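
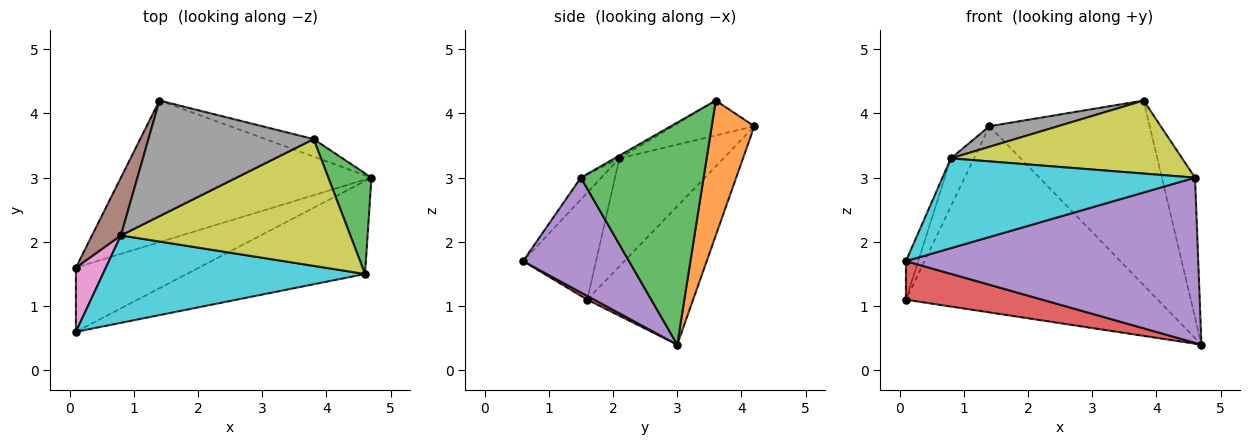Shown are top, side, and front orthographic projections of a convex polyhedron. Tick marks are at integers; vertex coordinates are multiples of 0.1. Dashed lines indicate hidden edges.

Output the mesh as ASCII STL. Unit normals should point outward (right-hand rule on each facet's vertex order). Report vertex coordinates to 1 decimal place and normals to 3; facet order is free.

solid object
 facet normal -0.317 0.755 -0.574
  outer loop
   vertex 1.4 4.2 3.8
   vertex 4.7 3.0 0.4
   vertex 0.1 1.6 1.1
  endloop
 endfacet
 facet normal 0.256 0.962 -0.091
  outer loop
   vertex 3.8 3.6 4.2
   vertex 4.7 3.0 0.4
   vertex 1.4 4.2 3.8
  endloop
 endfacet
 facet normal 0.949 0.256 0.184
  outer loop
   vertex 4.6 1.5 3.0
   vertex 4.7 3.0 0.4
   vertex 3.8 3.6 4.2
  endloop
 endfacet
 facet normal 0.026 -0.514 -0.857
  outer loop
   vertex 0.1 0.6 1.7
   vertex 0.1 1.6 1.1
   vertex 4.7 3.0 0.4
  endloop
 endfacet
 facet normal 0.301 -0.831 -0.468
  outer loop
   vertex 0.1 0.6 1.7
   vertex 4.7 3.0 0.4
   vertex 4.6 1.5 3.0
  endloop
 endfacet
 facet normal -0.945 0.210 0.253
  outer loop
   vertex 0.8 2.1 3.3
   vertex 1.4 4.2 3.8
   vertex 0.1 1.6 1.1
  endloop
 endfacet
 facet normal -0.951 0.160 0.266
  outer loop
   vertex 0.8 2.1 3.3
   vertex 0.1 1.6 1.1
   vertex 0.1 0.6 1.7
  endloop
 endfacet
 facet normal -0.204 -0.171 0.964
  outer loop
   vertex 0.8 2.1 3.3
   vertex 3.8 3.6 4.2
   vertex 1.4 4.2 3.8
  endloop
 endfacet
 facet normal -0.010 -0.499 0.866
  outer loop
   vertex 0.8 2.1 3.3
   vertex 4.6 1.5 3.0
   vertex 3.8 3.6 4.2
  endloop
 endfacet
 facet normal -0.058 -0.716 0.696
  outer loop
   vertex 0.8 2.1 3.3
   vertex 0.1 0.6 1.7
   vertex 4.6 1.5 3.0
  endloop
 endfacet
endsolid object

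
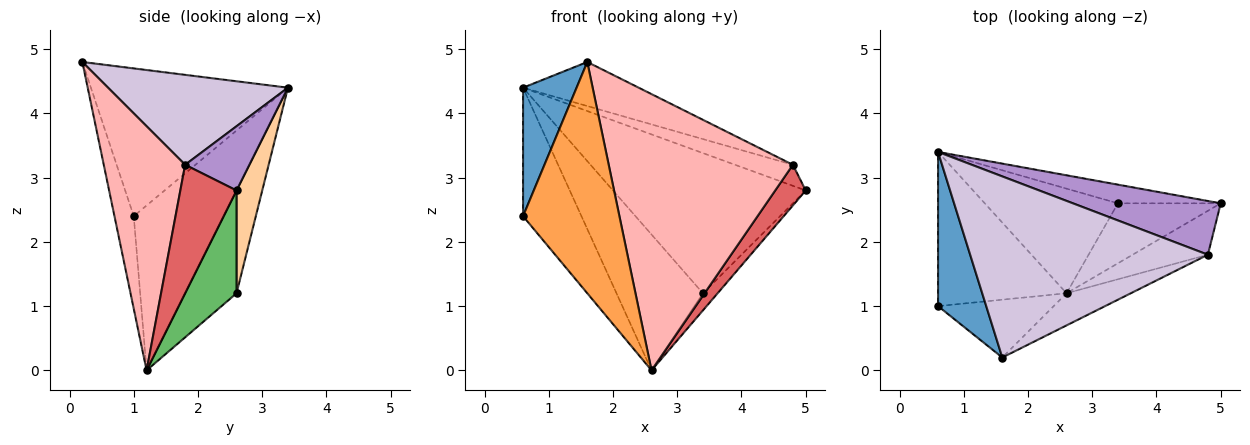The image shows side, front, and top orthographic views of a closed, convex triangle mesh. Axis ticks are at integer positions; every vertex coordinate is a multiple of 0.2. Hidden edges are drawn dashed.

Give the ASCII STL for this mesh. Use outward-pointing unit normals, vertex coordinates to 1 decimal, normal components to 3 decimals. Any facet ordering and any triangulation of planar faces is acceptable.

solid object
 facet normal -0.921 -0.250 0.300
  outer loop
   vertex 1.6 0.2 4.8
   vertex 0.6 3.4 4.4
   vertex 0.6 1.0 2.4
  endloop
 endfacet
 facet normal -0.702 0.456 -0.547
  outer loop
   vertex 2.6 1.2 0.0
   vertex 0.6 1.0 2.4
   vertex 0.6 3.4 4.4
  endloop
 endfacet
 facet normal -0.190 -0.952 -0.238
  outer loop
   vertex 2.6 1.2 0.0
   vertex 1.6 0.2 4.8
   vertex 0.6 1.0 2.4
  endloop
 endfacet
 facet normal 0.131 0.983 -0.131
  outer loop
   vertex 3.4 2.6 1.2
   vertex 0.6 3.4 4.4
   vertex 5.0 2.6 2.8
  endloop
 endfacet
 facet normal 0.693 0.198 -0.693
  outer loop
   vertex 3.4 2.6 1.2
   vertex 5.0 2.6 2.8
   vertex 2.6 1.2 0.0
  endloop
 endfacet
 facet normal -0.426 0.717 -0.552
  outer loop
   vertex 3.4 2.6 1.2
   vertex 2.6 1.2 0.0
   vertex 0.6 3.4 4.4
  endloop
 endfacet
 facet normal 0.781 -0.424 -0.458
  outer loop
   vertex 4.8 1.8 3.2
   vertex 2.6 1.2 0.0
   vertex 5.0 2.6 2.8
  endloop
 endfacet
 facet normal 0.402 -0.910 -0.106
  outer loop
   vertex 4.8 1.8 3.2
   vertex 1.6 0.2 4.8
   vertex 2.6 1.2 0.0
  endloop
 endfacet
 facet normal 0.375 0.338 0.863
  outer loop
   vertex 4.8 1.8 3.2
   vertex 5.0 2.6 2.8
   vertex 0.6 3.4 4.4
  endloop
 endfacet
 facet normal 0.345 0.222 0.912
  outer loop
   vertex 4.8 1.8 3.2
   vertex 0.6 3.4 4.4
   vertex 1.6 0.2 4.8
  endloop
 endfacet
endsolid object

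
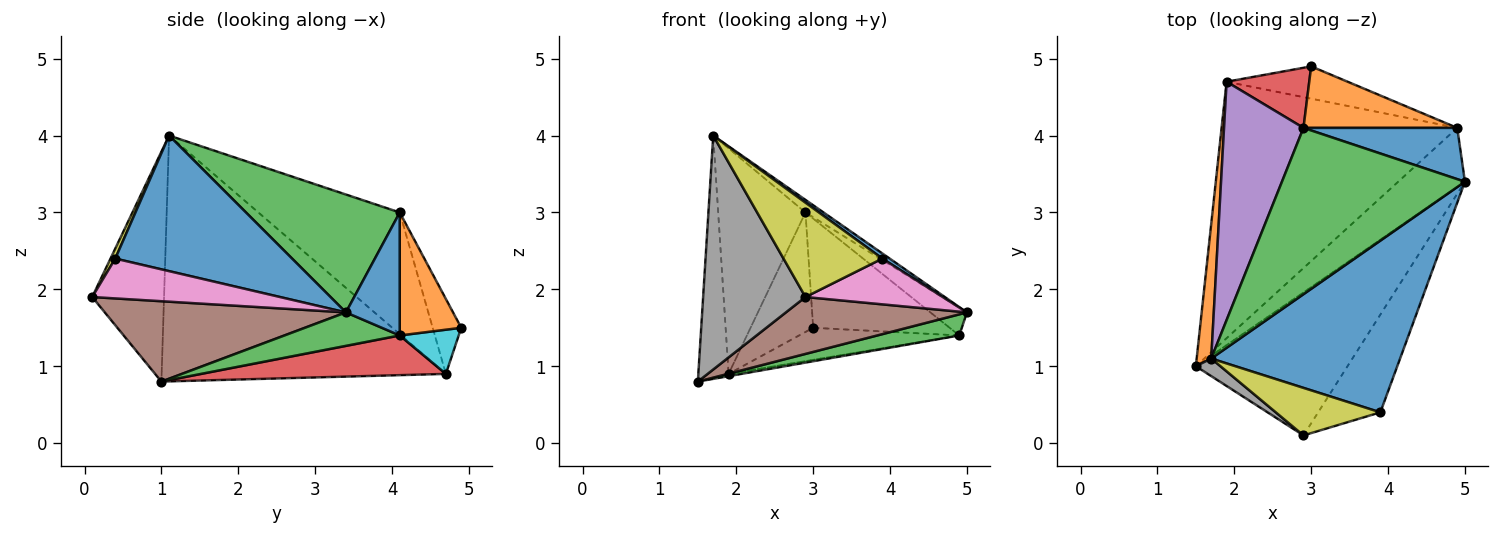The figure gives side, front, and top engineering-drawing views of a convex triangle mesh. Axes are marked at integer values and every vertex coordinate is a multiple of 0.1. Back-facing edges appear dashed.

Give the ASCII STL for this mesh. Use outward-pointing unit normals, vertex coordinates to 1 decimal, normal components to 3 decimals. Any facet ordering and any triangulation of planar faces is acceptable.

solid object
 facet normal 0.583 -0.024 0.812
  outer loop
   vertex 3.9 0.4 2.4
   vertex 5.0 3.4 1.7
   vertex 1.7 1.1 4.0
  endloop
 endfacet
 facet normal -0.993 0.106 0.059
  outer loop
   vertex 1.9 4.7 0.9
   vertex 1.5 1.0 0.8
   vertex 1.7 1.1 4.0
  endloop
 endfacet
 facet normal 0.540 0.063 0.839
  outer loop
   vertex 2.9 4.1 3.0
   vertex 1.7 1.1 4.0
   vertex 5.0 3.4 1.7
  endloop
 endfacet
 facet normal -0.377 0.827 0.416
  outer loop
   vertex 2.9 4.1 3.0
   vertex 3.0 4.9 1.5
   vertex 1.9 4.7 0.9
  endloop
 endfacet
 facet normal -0.744 0.459 0.485
  outer loop
   vertex 2.9 4.1 3.0
   vertex 1.9 4.7 0.9
   vertex 1.7 1.1 4.0
  endloop
 endfacet
 facet normal 0.442 -0.332 -0.834
  outer loop
   vertex 2.9 0.1 1.9
   vertex 1.5 1.0 0.8
   vertex 5.0 3.4 1.7
  endloop
 endfacet
 facet normal 0.502 -0.367 -0.783
  outer loop
   vertex 2.9 0.1 1.9
   vertex 5.0 3.4 1.7
   vertex 3.9 0.4 2.4
  endloop
 endfacet
 facet normal -0.573 -0.817 0.061
  outer loop
   vertex 2.9 0.1 1.9
   vertex 1.7 1.1 4.0
   vertex 1.5 1.0 0.8
  endloop
 endfacet
 facet normal 0.043 -0.892 0.449
  outer loop
   vertex 2.9 0.1 1.9
   vertex 3.9 0.4 2.4
   vertex 1.7 1.1 4.0
  endloop
 endfacet
 facet normal 0.251 0.682 -0.687
  outer loop
   vertex 4.9 4.1 1.4
   vertex 1.9 4.7 0.9
   vertex 3.0 4.9 1.5
  endloop
 endfacet
 facet normal 0.575 0.390 0.719
  outer loop
   vertex 4.9 4.1 1.4
   vertex 2.9 4.1 3.0
   vertex 5.0 3.4 1.7
  endloop
 endfacet
 facet normal 0.366 0.811 0.457
  outer loop
   vertex 4.9 4.1 1.4
   vertex 3.0 4.9 1.5
   vertex 2.9 4.1 3.0
  endloop
 endfacet
 facet normal 0.427 -0.304 -0.851
  outer loop
   vertex 4.9 4.1 1.4
   vertex 5.0 3.4 1.7
   vertex 1.5 1.0 0.8
  endloop
 endfacet
 facet normal 0.166 0.009 -0.986
  outer loop
   vertex 4.9 4.1 1.4
   vertex 1.5 1.0 0.8
   vertex 1.9 4.7 0.9
  endloop
 endfacet
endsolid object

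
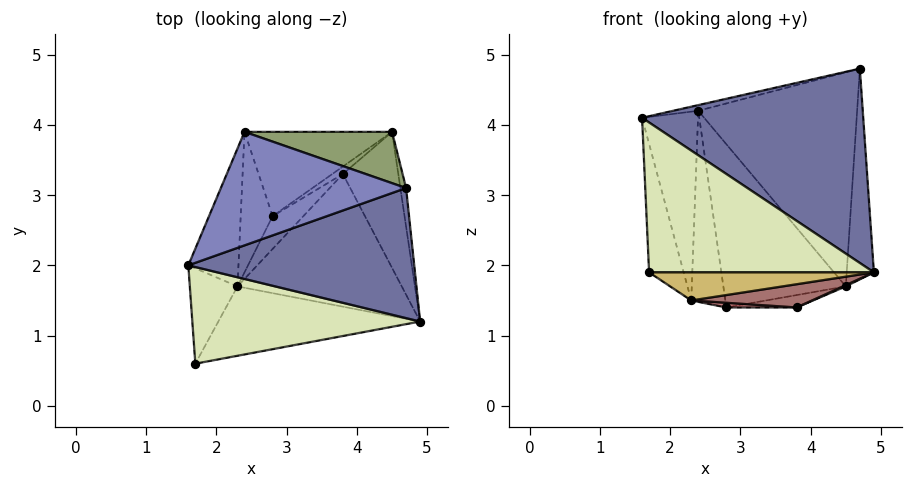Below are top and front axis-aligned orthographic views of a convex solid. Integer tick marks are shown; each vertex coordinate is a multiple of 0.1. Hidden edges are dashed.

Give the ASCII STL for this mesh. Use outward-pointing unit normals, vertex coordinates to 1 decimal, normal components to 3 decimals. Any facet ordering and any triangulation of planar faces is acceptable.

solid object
 facet normal 0.167 -0.819 0.548
  outer loop
   vertex 4.7 3.1 4.8
   vertex 1.6 2.0 4.1
   vertex 4.9 1.2 1.9
  endloop
 endfacet
 facet normal -0.236 0.048 0.970
  outer loop
   vertex 4.7 3.1 4.8
   vertex 2.4 3.9 4.2
   vertex 1.6 2.0 4.1
  endloop
 endfacet
 facet normal -0.879 0.385 -0.281
  outer loop
   vertex 2.3 1.7 1.5
   vertex 1.6 2.0 4.1
   vertex 2.4 3.9 4.2
  endloop
 endfacet
 facet normal -0.866 0.403 -0.296
  outer loop
   vertex 2.3 1.7 1.5
   vertex 2.4 3.9 4.2
   vertex 2.8 2.7 1.4
  endloop
 endfacet
 facet normal 0.267 0.937 0.225
  outer loop
   vertex 4.5 3.9 1.7
   vertex 2.4 3.9 4.2
   vertex 4.7 3.1 4.8
  endloop
 endfacet
 facet normal -0.479 0.780 -0.403
  outer loop
   vertex 4.5 3.9 1.7
   vertex 2.8 2.7 1.4
   vertex 2.4 3.9 4.2
  endloop
 endfacet
 facet normal 0.989 0.145 -0.027
  outer loop
   vertex 4.5 3.9 1.7
   vertex 4.7 3.1 4.8
   vertex 4.9 1.2 1.9
  endloop
 endfacet
 facet normal 0.156 -0.830 0.535
  outer loop
   vertex 1.7 0.6 1.9
   vertex 4.9 1.2 1.9
   vertex 1.6 2.0 4.1
  endloop
 endfacet
 facet normal -0.882 0.379 -0.281
  outer loop
   vertex 1.7 0.6 1.9
   vertex 1.6 2.0 4.1
   vertex 2.3 1.7 1.5
  endloop
 endfacet
 facet normal 0.070 -0.375 -0.925
  outer loop
   vertex 1.7 0.6 1.9
   vertex 2.3 1.7 1.5
   vertex 4.9 1.2 1.9
  endloop
 endfacet
 facet normal 0.400 -0.009 -0.916
  outer loop
   vertex 3.8 3.3 1.4
   vertex 4.5 3.9 1.7
   vertex 4.9 1.2 1.9
  endloop
 endfacet
 facet normal -0.457 0.762 -0.457
  outer loop
   vertex 3.8 3.3 1.4
   vertex 2.8 2.7 1.4
   vertex 4.5 3.9 1.7
  endloop
 endfacet
 facet normal 0.118 -0.171 -0.978
  outer loop
   vertex 3.8 3.3 1.4
   vertex 4.9 1.2 1.9
   vertex 2.3 1.7 1.5
  endloop
 endfacet
 facet normal 0.085 -0.141 -0.986
  outer loop
   vertex 3.8 3.3 1.4
   vertex 2.3 1.7 1.5
   vertex 2.8 2.7 1.4
  endloop
 endfacet
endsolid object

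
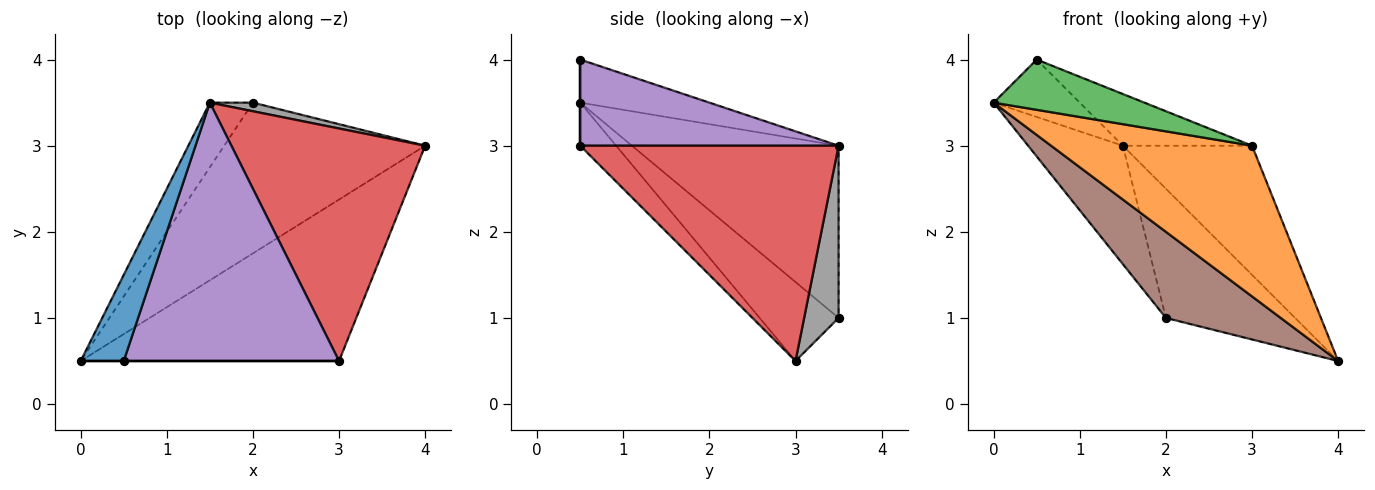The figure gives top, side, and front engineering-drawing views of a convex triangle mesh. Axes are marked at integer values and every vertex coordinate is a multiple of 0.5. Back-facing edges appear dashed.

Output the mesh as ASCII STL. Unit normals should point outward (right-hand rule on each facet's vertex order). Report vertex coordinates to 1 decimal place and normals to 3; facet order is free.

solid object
 facet normal -0.640 0.426 0.640
  outer loop
   vertex 0.5 0.5 4.0
   vertex 1.5 3.5 3.0
   vertex 0.0 0.5 3.5
  endloop
 endfacet
 facet normal -0.121 -0.677 -0.726
  outer loop
   vertex 3.0 0.5 3.0
   vertex 0.0 0.5 3.5
   vertex 4.0 3.0 0.5
  endloop
 endfacet
 facet normal 0.000 -1.000 0.000
  outer loop
   vertex 3.0 0.5 3.0
   vertex 0.5 0.5 4.0
   vertex 0.0 0.5 3.5
  endloop
 endfacet
 facet normal 0.697 0.348 0.627
  outer loop
   vertex 3.0 0.5 3.0
   vertex 4.0 3.0 0.5
   vertex 1.5 3.5 3.0
  endloop
 endfacet
 facet normal 0.365 0.183 0.913
  outer loop
   vertex 3.0 0.5 3.0
   vertex 1.5 3.5 3.0
   vertex 0.5 0.5 4.0
  endloop
 endfacet
 facet normal -0.323 -0.470 -0.822
  outer loop
   vertex 2.0 3.5 1.0
   vertex 4.0 3.0 0.5
   vertex 0.0 0.5 3.5
  endloop
 endfacet
 facet normal -0.886 0.406 -0.222
  outer loop
   vertex 2.0 3.5 1.0
   vertex 0.0 0.5 3.5
   vertex 1.5 3.5 3.0
  endloop
 endfacet
 facet normal 0.257 0.964 0.064
  outer loop
   vertex 2.0 3.5 1.0
   vertex 1.5 3.5 3.0
   vertex 4.0 3.0 0.5
  endloop
 endfacet
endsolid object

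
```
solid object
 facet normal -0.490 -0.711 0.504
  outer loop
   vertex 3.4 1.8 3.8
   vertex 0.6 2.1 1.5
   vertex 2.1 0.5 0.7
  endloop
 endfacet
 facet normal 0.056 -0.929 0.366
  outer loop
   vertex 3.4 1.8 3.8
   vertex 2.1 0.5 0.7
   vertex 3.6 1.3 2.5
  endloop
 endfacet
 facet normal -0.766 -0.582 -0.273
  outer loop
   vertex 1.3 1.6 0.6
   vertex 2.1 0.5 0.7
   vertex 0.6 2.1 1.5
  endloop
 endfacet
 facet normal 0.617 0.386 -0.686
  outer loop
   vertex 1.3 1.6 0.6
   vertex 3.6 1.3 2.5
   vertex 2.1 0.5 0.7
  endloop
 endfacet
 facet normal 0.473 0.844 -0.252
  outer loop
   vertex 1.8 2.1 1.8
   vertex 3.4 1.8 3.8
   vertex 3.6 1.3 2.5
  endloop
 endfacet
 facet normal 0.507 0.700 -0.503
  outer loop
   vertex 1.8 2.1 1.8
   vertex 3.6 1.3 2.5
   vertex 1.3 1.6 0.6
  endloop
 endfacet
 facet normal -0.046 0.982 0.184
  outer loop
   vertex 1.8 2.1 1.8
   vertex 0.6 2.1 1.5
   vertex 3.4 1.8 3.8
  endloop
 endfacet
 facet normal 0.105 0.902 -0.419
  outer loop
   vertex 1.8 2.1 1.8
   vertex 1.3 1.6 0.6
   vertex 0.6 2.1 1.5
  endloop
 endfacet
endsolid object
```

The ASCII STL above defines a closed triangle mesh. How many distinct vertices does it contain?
6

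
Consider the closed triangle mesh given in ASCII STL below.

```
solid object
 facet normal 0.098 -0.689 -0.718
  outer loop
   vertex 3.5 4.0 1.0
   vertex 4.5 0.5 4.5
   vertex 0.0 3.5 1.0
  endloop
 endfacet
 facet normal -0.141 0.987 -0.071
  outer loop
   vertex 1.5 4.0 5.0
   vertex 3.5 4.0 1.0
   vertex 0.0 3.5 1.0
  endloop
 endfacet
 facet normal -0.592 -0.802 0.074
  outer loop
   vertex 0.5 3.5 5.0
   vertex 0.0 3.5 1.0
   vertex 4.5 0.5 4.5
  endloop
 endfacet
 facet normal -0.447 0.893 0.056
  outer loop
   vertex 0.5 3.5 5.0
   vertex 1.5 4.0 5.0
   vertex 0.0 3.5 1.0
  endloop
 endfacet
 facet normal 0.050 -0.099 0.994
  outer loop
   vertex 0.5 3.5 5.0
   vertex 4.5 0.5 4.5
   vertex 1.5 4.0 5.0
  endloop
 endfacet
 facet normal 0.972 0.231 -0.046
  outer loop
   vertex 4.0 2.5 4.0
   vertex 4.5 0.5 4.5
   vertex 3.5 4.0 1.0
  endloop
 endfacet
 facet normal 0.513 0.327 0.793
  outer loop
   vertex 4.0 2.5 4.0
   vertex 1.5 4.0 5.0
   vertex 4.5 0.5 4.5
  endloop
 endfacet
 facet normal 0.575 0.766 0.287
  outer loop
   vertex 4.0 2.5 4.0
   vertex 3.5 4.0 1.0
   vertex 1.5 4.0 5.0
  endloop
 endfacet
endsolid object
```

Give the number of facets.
8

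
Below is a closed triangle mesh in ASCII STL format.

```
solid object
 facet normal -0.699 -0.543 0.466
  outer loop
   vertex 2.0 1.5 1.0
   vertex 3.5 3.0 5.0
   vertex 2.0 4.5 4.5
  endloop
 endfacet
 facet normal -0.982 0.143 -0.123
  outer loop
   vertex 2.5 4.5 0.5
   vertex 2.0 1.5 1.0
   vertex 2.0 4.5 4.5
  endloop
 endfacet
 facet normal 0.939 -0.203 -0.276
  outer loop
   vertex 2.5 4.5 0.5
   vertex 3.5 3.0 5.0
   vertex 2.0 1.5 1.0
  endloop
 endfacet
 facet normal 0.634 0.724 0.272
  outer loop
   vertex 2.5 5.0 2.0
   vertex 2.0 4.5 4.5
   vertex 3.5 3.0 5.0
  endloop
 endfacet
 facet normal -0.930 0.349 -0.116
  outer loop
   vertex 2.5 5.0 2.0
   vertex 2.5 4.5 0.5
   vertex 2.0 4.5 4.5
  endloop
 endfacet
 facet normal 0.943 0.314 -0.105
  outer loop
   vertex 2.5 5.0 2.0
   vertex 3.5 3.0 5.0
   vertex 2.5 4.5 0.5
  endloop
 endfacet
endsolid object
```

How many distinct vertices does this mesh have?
5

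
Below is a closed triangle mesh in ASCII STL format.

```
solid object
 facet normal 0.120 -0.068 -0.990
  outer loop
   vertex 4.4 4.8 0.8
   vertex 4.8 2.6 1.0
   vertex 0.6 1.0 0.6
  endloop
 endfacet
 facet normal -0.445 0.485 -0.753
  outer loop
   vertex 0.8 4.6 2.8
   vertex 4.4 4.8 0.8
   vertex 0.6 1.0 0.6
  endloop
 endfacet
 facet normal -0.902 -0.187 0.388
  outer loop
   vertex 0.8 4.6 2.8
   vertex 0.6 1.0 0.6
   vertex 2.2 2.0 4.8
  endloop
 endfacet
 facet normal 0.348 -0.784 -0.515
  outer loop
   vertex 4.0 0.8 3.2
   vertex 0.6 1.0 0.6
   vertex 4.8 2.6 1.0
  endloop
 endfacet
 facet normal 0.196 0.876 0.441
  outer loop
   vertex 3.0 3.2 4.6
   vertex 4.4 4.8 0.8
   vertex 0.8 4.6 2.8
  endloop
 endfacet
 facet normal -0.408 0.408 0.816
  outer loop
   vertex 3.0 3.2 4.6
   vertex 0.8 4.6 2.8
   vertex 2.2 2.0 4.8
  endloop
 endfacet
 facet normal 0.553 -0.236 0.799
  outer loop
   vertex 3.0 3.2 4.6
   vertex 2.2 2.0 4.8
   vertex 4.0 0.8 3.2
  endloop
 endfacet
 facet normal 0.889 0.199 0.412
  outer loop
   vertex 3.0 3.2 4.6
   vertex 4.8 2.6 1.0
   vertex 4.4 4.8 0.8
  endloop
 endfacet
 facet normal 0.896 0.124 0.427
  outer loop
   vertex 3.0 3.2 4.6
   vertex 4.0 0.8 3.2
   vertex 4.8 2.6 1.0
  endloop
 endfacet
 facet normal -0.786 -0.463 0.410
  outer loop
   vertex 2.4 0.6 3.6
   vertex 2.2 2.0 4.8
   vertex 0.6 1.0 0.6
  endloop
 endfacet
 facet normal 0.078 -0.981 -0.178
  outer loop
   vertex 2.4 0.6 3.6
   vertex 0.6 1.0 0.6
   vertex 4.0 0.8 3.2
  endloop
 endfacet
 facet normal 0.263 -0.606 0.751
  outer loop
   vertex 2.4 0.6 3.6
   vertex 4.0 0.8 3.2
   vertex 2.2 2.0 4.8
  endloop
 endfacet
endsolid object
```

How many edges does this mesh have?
18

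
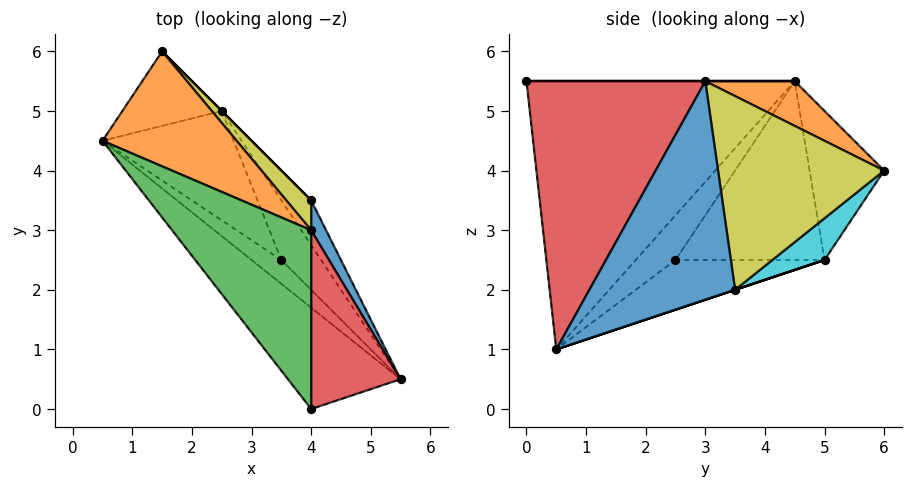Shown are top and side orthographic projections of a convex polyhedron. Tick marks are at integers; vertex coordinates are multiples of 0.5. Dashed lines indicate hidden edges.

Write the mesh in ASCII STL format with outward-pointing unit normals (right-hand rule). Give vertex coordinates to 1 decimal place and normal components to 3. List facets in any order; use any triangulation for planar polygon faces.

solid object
 facet normal -0.749 -0.583 -0.315
  outer loop
   vertex 4.0 0.0 5.5
   vertex 0.5 4.5 5.5
   vertex 5.5 0.5 1.0
  endloop
 endfacet
 facet normal 0.254 0.594 0.763
  outer loop
   vertex 4.0 3.0 5.5
   vertex 1.5 6.0 4.0
   vertex 0.5 4.5 5.5
  endloop
 endfacet
 facet normal 0.000 0.000 1.000
  outer loop
   vertex 4.0 3.0 5.5
   vertex 0.5 4.5 5.5
   vertex 4.0 0.0 5.5
  endloop
 endfacet
 facet normal 0.949 0.000 0.316
  outer loop
   vertex 4.0 3.0 5.5
   vertex 4.0 0.0 5.5
   vertex 5.5 0.5 1.0
  endloop
 endfacet
 facet normal -0.832 0.000 -0.555
  outer loop
   vertex 2.5 5.0 2.5
   vertex 0.5 4.5 5.5
   vertex 1.5 6.0 4.0
  endloop
 endfacet
 facet normal -0.768 -0.384 -0.512
  outer loop
   vertex 3.5 2.5 2.5
   vertex 5.5 0.5 1.0
   vertex 0.5 4.5 5.5
  endloop
 endfacet
 facet normal -0.767 -0.307 -0.563
  outer loop
   vertex 3.5 2.5 2.5
   vertex 0.5 4.5 5.5
   vertex 2.5 5.0 2.5
  endloop
 endfacet
 facet normal -0.745 -0.298 -0.596
  outer loop
   vertex 3.5 2.5 2.5
   vertex 2.5 5.0 2.5
   vertex 5.5 0.5 1.0
  endloop
 endfacet
 facet normal 0.741 0.665 0.095
  outer loop
   vertex 4.0 3.5 2.0
   vertex 1.5 6.0 4.0
   vertex 4.0 3.0 5.5
  endloop
 endfacet
 facet normal 0.707 0.707 0.000
  outer loop
   vertex 4.0 3.5 2.0
   vertex 2.5 5.0 2.5
   vertex 1.5 6.0 4.0
  endloop
 endfacet
 facet normal 0.901 0.430 0.061
  outer loop
   vertex 4.0 3.5 2.0
   vertex 4.0 3.0 5.5
   vertex 5.5 0.5 1.0
  endloop
 endfacet
 facet normal 0.000 0.316 -0.949
  outer loop
   vertex 4.0 3.5 2.0
   vertex 5.5 0.5 1.0
   vertex 2.5 5.0 2.5
  endloop
 endfacet
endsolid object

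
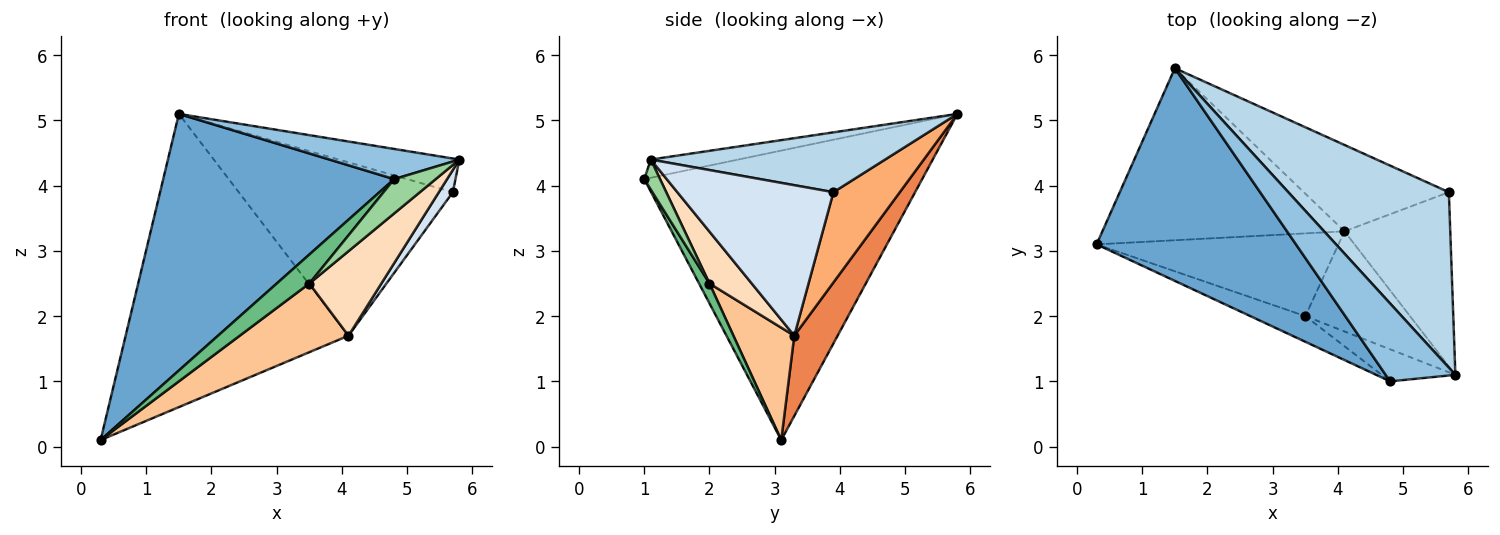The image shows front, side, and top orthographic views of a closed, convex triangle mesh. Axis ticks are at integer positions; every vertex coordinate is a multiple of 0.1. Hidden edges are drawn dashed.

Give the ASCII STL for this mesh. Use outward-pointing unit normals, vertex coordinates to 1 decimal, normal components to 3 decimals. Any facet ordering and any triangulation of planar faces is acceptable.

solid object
 facet normal -0.680 -0.565 0.468
  outer loop
   vertex 4.8 1.0 4.1
   vertex 1.5 5.8 5.1
   vertex 0.3 3.1 0.1
  endloop
 endfacet
 facet normal -0.237 -0.351 0.906
  outer loop
   vertex 4.8 1.0 4.1
   vertex 5.8 1.1 4.4
   vertex 1.5 5.8 5.1
  endloop
 endfacet
 facet normal 0.344 0.177 0.922
  outer loop
   vertex 5.7 3.9 3.9
   vertex 1.5 5.8 5.1
   vertex 5.8 1.1 4.4
  endloop
 endfacet
 facet normal 0.816 -0.073 -0.573
  outer loop
   vertex 4.1 3.3 1.7
   vertex 5.7 3.9 3.9
   vertex 5.8 1.1 4.4
  endloop
 endfacet
 facet normal 0.165 0.851 -0.499
  outer loop
   vertex 4.1 3.3 1.7
   vertex 0.3 3.1 0.1
   vertex 1.5 5.8 5.1
  endloop
 endfacet
 facet normal 0.267 0.862 -0.430
  outer loop
   vertex 4.1 3.3 1.7
   vertex 1.5 5.8 5.1
   vertex 5.7 3.9 3.9
  endloop
 endfacet
 facet normal 0.337 -0.601 -0.725
  outer loop
   vertex 3.5 2.0 2.5
   vertex 0.3 3.1 0.1
   vertex 4.1 3.3 1.7
  endloop
 endfacet
 facet normal 0.354 -0.603 -0.715
  outer loop
   vertex 3.5 2.0 2.5
   vertex 4.1 3.3 1.7
   vertex 5.8 1.1 4.4
  endloop
 endfacet
 facet normal 0.233 -0.728 -0.644
  outer loop
   vertex 3.5 2.0 2.5
   vertex 4.8 1.0 4.1
   vertex 0.3 3.1 0.1
  endloop
 endfacet
 facet normal 0.268 -0.704 -0.658
  outer loop
   vertex 3.5 2.0 2.5
   vertex 5.8 1.1 4.4
   vertex 4.8 1.0 4.1
  endloop
 endfacet
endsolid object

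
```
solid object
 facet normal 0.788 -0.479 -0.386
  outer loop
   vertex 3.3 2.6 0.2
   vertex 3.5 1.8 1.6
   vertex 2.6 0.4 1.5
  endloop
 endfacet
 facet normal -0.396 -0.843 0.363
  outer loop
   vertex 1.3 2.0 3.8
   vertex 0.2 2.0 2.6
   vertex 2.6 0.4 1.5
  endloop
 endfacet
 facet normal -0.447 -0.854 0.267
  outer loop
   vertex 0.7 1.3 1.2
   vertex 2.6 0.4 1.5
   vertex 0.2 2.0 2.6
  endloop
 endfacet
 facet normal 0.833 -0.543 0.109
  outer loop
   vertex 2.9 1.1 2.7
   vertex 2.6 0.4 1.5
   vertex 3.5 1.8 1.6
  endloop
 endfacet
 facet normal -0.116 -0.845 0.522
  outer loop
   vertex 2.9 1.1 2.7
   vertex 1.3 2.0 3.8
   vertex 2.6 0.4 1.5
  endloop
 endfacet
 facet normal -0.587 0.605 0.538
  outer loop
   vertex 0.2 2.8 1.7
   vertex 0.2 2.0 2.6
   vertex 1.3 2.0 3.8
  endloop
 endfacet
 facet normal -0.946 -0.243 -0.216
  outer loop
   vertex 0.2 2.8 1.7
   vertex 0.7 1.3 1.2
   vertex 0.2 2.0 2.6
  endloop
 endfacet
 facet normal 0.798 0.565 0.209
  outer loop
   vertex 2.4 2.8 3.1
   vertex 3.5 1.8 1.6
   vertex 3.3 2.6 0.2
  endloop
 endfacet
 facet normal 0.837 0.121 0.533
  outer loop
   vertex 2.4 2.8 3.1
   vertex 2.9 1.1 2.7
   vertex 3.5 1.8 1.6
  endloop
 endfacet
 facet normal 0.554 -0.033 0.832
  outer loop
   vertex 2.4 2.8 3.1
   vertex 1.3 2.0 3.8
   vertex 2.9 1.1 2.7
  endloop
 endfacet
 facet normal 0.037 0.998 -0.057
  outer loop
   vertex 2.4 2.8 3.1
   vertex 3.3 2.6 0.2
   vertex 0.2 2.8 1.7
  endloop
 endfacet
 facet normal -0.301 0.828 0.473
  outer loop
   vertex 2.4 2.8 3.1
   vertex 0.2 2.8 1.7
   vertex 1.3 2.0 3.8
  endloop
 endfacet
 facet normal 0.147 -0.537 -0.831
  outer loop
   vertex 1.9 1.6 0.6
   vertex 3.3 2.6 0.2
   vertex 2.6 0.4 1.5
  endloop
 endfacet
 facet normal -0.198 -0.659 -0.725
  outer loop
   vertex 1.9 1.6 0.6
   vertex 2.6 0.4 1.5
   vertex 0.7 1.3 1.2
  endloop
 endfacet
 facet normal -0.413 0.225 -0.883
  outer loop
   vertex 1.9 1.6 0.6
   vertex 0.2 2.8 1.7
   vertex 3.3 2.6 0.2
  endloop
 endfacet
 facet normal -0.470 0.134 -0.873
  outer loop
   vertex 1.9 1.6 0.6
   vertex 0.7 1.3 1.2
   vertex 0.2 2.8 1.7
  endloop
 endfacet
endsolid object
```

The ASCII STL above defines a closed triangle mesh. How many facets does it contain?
16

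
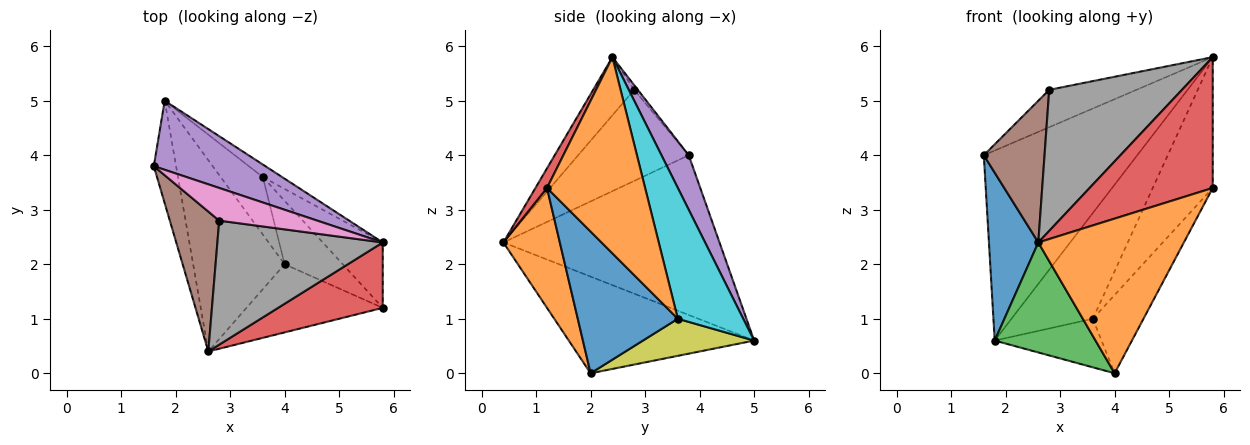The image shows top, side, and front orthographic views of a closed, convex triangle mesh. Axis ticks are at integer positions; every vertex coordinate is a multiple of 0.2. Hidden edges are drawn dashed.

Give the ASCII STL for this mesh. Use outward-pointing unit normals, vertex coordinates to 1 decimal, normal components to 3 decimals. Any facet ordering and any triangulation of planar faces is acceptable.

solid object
 facet normal -0.966 -0.221 -0.135
  outer loop
   vertex 1.8 5.0 0.6
   vertex 2.6 0.4 2.4
   vertex 1.6 3.8 4.0
  endloop
 endfacet
 facet normal 0.334 -0.862 -0.380
  outer loop
   vertex 4.0 2.0 0.0
   vertex 5.8 1.2 3.4
   vertex 2.6 0.4 2.4
  endloop
 endfacet
 facet normal -0.676 -0.368 -0.639
  outer loop
   vertex 4.0 2.0 0.0
   vertex 2.6 0.4 2.4
   vertex 1.8 5.0 0.6
  endloop
 endfacet
 facet normal 0.084 -0.891 0.446
  outer loop
   vertex 5.8 2.4 5.8
   vertex 2.6 0.4 2.4
   vertex 5.8 1.2 3.4
  endloop
 endfacet
 facet normal 0.165 0.927 0.337
  outer loop
   vertex 5.8 2.4 5.8
   vertex 1.8 5.0 0.6
   vertex 1.6 3.8 4.0
  endloop
 endfacet
 facet normal -0.792 -0.435 0.429
  outer loop
   vertex 2.8 2.8 5.2
   vertex 1.6 3.8 4.0
   vertex 2.6 0.4 2.4
  endloop
 endfacet
 facet normal -0.031 0.752 0.658
  outer loop
   vertex 2.8 2.8 5.2
   vertex 5.8 2.4 5.8
   vertex 1.6 3.8 4.0
  endloop
 endfacet
 facet normal -0.226 -0.732 0.643
  outer loop
   vertex 2.8 2.8 5.2
   vertex 2.6 0.4 2.4
   vertex 5.8 2.4 5.8
  endloop
 endfacet
 facet normal 0.558 0.536 -0.634
  outer loop
   vertex 3.6 3.6 1.0
   vertex 4.0 2.0 0.0
   vertex 1.8 5.0 0.6
  endloop
 endfacet
 facet normal 0.624 0.776 -0.092
  outer loop
   vertex 3.6 3.6 1.0
   vertex 1.8 5.0 0.6
   vertex 5.8 2.4 5.8
  endloop
 endfacet
 facet normal 0.838 0.424 -0.344
  outer loop
   vertex 3.6 3.6 1.0
   vertex 5.8 1.2 3.4
   vertex 4.0 2.0 0.0
  endloop
 endfacet
 facet normal 0.826 0.505 -0.252
  outer loop
   vertex 3.6 3.6 1.0
   vertex 5.8 2.4 5.8
   vertex 5.8 1.2 3.4
  endloop
 endfacet
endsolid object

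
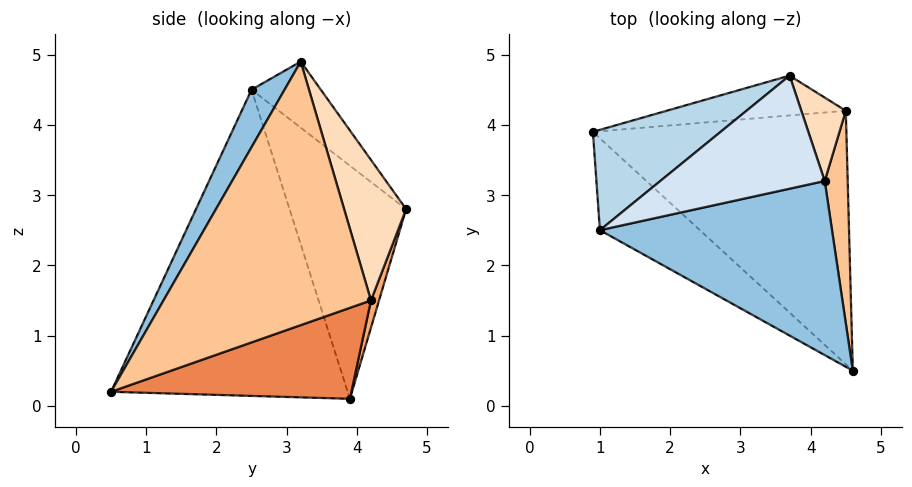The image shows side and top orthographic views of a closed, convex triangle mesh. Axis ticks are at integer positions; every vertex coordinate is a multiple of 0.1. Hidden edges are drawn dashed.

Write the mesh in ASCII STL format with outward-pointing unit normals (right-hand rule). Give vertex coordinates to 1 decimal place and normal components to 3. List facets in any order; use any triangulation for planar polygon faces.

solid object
 facet normal -0.658 -0.722 -0.215
  outer loop
   vertex 1.0 2.5 4.5
   vertex 0.9 3.9 0.1
   vertex 4.6 0.5 0.2
  endloop
 endfacet
 facet normal 0.124 -0.856 0.502
  outer loop
   vertex 1.0 2.5 4.5
   vertex 4.6 0.5 0.2
   vertex 4.2 3.2 4.9
  endloop
 endfacet
 facet normal -0.498 0.823 0.273
  outer loop
   vertex 1.0 2.5 4.5
   vertex 3.7 4.7 2.8
   vertex 0.9 3.9 0.1
  endloop
 endfacet
 facet normal -0.242 0.761 0.601
  outer loop
   vertex 1.0 2.5 4.5
   vertex 4.2 3.2 4.9
   vertex 3.7 4.7 2.8
  endloop
 endfacet
 facet normal 0.320 0.322 -0.891
  outer loop
   vertex 4.5 4.2 1.5
   vertex 4.6 0.5 0.2
   vertex 0.9 3.9 0.1
  endloop
 endfacet
 facet normal 0.050 0.942 -0.331
  outer loop
   vertex 4.5 4.2 1.5
   vertex 0.9 3.9 0.1
   vertex 3.7 4.7 2.8
  endloop
 endfacet
 facet normal 0.996 -0.004 0.087
  outer loop
   vertex 4.5 4.2 1.5
   vertex 4.2 3.2 4.9
   vertex 4.6 0.5 0.2
  endloop
 endfacet
 facet normal 0.766 0.595 0.243
  outer loop
   vertex 4.5 4.2 1.5
   vertex 3.7 4.7 2.8
   vertex 4.2 3.2 4.9
  endloop
 endfacet
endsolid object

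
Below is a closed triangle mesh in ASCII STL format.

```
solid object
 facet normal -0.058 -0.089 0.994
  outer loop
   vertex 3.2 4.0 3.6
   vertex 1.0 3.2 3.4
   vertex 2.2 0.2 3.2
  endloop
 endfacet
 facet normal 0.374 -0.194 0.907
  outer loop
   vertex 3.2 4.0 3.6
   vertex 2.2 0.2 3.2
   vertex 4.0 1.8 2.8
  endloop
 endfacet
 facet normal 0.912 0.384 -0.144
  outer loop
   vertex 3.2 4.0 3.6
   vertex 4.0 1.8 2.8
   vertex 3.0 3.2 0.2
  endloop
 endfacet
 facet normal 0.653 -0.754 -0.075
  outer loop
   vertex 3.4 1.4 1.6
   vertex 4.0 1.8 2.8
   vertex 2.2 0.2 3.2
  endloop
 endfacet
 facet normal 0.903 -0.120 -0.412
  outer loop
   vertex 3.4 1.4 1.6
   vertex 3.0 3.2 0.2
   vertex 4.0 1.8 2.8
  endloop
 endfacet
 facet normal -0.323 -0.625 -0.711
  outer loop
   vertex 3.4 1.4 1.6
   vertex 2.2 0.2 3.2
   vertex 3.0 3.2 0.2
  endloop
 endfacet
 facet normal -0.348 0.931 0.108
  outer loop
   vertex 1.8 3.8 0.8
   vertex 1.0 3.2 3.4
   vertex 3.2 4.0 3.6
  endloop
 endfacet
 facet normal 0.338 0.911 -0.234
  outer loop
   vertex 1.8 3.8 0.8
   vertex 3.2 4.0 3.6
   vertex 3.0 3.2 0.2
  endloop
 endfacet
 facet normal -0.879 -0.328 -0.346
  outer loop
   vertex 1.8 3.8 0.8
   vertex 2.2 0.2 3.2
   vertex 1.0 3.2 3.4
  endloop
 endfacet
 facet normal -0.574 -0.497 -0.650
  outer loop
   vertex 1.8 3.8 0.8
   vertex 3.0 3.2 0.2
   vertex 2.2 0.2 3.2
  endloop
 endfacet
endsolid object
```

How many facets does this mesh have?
10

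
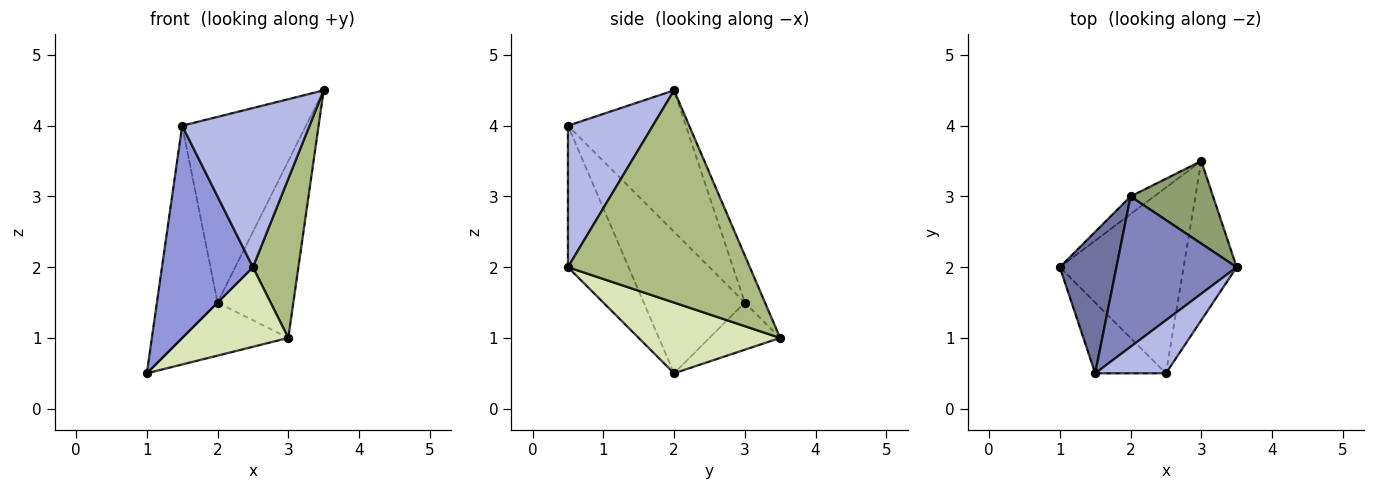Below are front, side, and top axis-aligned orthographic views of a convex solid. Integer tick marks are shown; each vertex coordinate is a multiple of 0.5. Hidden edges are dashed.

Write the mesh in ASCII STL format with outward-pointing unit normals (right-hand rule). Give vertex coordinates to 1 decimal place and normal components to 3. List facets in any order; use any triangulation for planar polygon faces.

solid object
 facet normal -0.811 0.487 0.324
  outer loop
   vertex 2.0 3.0 1.5
   vertex 1.0 2.0 0.5
   vertex 1.5 0.5 4.0
  endloop
 endfacet
 facet normal -0.595 0.625 0.506
  outer loop
   vertex 2.0 3.0 1.5
   vertex 1.5 0.5 4.0
   vertex 3.5 2.0 4.5
  endloop
 endfacet
 facet normal -0.535 -0.802 -0.267
  outer loop
   vertex 2.5 0.5 2.0
   vertex 1.5 0.5 4.0
   vertex 1.0 2.0 0.5
  endloop
 endfacet
 facet normal 0.535 -0.802 0.267
  outer loop
   vertex 2.5 0.5 2.0
   vertex 3.5 2.0 4.5
   vertex 1.5 0.5 4.0
  endloop
 endfacet
 facet normal -0.235 0.881 0.411
  outer loop
   vertex 3.0 3.5 1.0
   vertex 2.0 3.0 1.5
   vertex 3.5 2.0 4.5
  endloop
 endfacet
 facet normal 0.943 -0.236 -0.236
  outer loop
   vertex 3.0 3.5 1.0
   vertex 3.5 2.0 4.5
   vertex 2.5 0.5 2.0
  endloop
 endfacet
 facet normal -0.535 0.802 -0.267
  outer loop
   vertex 3.0 3.5 1.0
   vertex 1.0 2.0 0.5
   vertex 2.0 3.0 1.5
  endloop
 endfacet
 facet normal 0.465 -0.349 -0.814
  outer loop
   vertex 3.0 3.5 1.0
   vertex 2.5 0.5 2.0
   vertex 1.0 2.0 0.5
  endloop
 endfacet
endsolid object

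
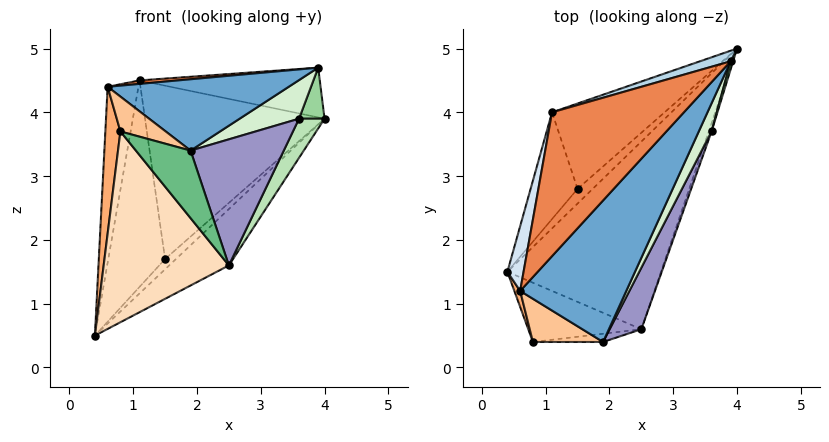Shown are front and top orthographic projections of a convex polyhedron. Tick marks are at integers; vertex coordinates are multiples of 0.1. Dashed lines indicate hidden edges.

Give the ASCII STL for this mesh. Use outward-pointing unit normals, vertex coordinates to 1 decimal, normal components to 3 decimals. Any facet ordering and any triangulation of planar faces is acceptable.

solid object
 facet normal 0.379 -0.417 0.826
  outer loop
   vertex 0.6 1.2 4.4
   vertex 1.9 0.4 3.4
   vertex 3.9 4.8 4.7
  endloop
 endfacet
 facet normal 0.530 0.244 -0.812
  outer loop
   vertex 2.5 0.6 1.6
   vertex 0.4 1.5 0.5
   vertex 4.0 5.0 3.9
  endloop
 endfacet
 facet normal -0.282 0.938 0.199
  outer loop
   vertex 1.1 4.0 4.5
   vertex 3.9 4.8 4.7
   vertex 4.0 5.0 3.9
  endloop
 endfacet
 facet normal -0.983 0.173 0.064
  outer loop
   vertex 1.1 4.0 4.5
   vertex 0.4 1.5 0.5
   vertex 0.6 1.2 4.4
  endloop
 endfacet
 facet normal -0.064 -0.024 0.998
  outer loop
   vertex 1.1 4.0 4.5
   vertex 0.6 1.2 4.4
   vertex 3.9 4.8 4.7
  endloop
 endfacet
 facet normal -0.963 -0.266 0.029
  outer loop
   vertex 0.8 0.4 3.7
   vertex 0.6 1.2 4.4
   vertex 0.4 1.5 0.5
  endloop
 endfacet
 facet normal 0.208 -0.614 0.761
  outer loop
   vertex 0.8 0.4 3.7
   vertex 1.9 0.4 3.4
   vertex 0.6 1.2 4.4
  endloop
 endfacet
 facet normal -0.246 -0.926 -0.287
  outer loop
   vertex 0.8 0.4 3.7
   vertex 0.4 1.5 0.5
   vertex 2.5 0.6 1.6
  endloop
 endfacet
 facet normal -0.033 -0.992 -0.121
  outer loop
   vertex 0.8 0.4 3.7
   vertex 2.5 0.6 1.6
   vertex 1.9 0.4 3.4
  endloop
 endfacet
 facet normal 0.955 -0.294 0.046
  outer loop
   vertex 3.6 3.7 3.9
   vertex 4.0 5.0 3.9
   vertex 3.9 4.8 4.7
  endloop
 endfacet
 facet normal 0.954 -0.294 -0.061
  outer loop
   vertex 3.6 3.7 3.9
   vertex 2.5 0.6 1.6
   vertex 4.0 5.0 3.9
  endloop
 endfacet
 facet normal 0.813 -0.471 0.342
  outer loop
   vertex 3.6 3.7 3.9
   vertex 3.9 4.8 4.7
   vertex 1.9 0.4 3.4
  endloop
 endfacet
 facet normal 0.850 -0.473 0.231
  outer loop
   vertex 3.6 3.7 3.9
   vertex 1.9 0.4 3.4
   vertex 2.5 0.6 1.6
  endloop
 endfacet
 facet normal 0.212 0.560 -0.801
  outer loop
   vertex 1.5 2.8 1.7
   vertex 4.0 5.0 3.9
   vertex 0.4 1.5 0.5
  endloop
 endfacet
 facet normal -0.481 0.779 -0.402
  outer loop
   vertex 1.5 2.8 1.7
   vertex 0.4 1.5 0.5
   vertex 1.1 4.0 4.5
  endloop
 endfacet
 facet normal -0.372 0.833 -0.410
  outer loop
   vertex 1.5 2.8 1.7
   vertex 1.1 4.0 4.5
   vertex 4.0 5.0 3.9
  endloop
 endfacet
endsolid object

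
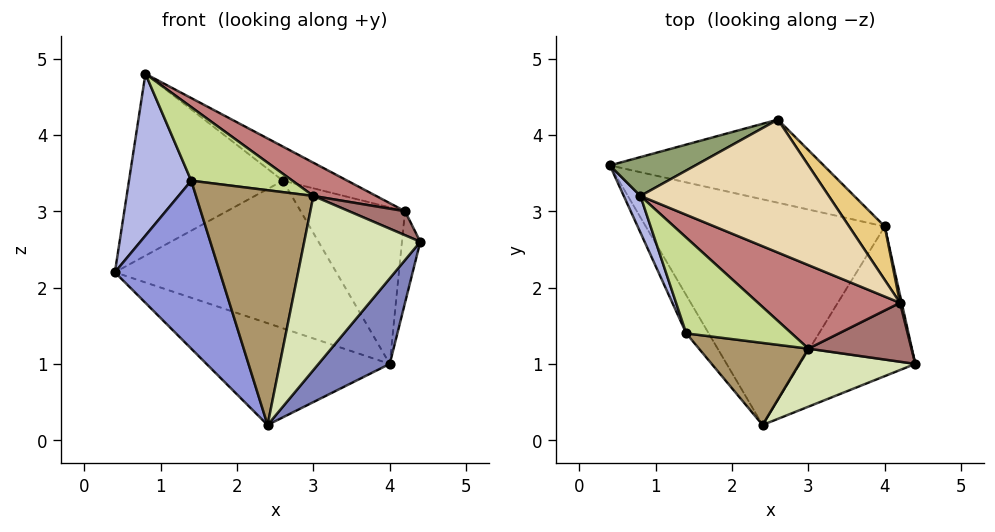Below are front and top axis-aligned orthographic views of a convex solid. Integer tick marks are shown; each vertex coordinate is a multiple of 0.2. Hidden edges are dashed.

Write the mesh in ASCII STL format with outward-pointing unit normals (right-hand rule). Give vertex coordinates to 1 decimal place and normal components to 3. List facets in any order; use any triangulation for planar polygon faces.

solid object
 facet normal -0.208 0.402 -0.892
  outer loop
   vertex 4.0 2.8 1.0
   vertex 2.4 0.2 0.2
   vertex 0.4 3.6 2.2
  endloop
 endfacet
 facet normal 0.778 -0.311 -0.545
  outer loop
   vertex 4.0 2.8 1.0
   vertex 4.4 1.0 2.6
   vertex 2.4 0.2 0.2
  endloop
 endfacet
 facet normal -0.883 -0.458 -0.104
  outer loop
   vertex 1.4 1.4 3.4
   vertex 0.4 3.6 2.2
   vertex 2.4 0.2 0.2
  endloop
 endfacet
 facet normal -0.924 -0.374 0.085
  outer loop
   vertex 1.4 1.4 3.4
   vertex 0.8 3.2 4.8
   vertex 0.4 3.6 2.2
  endloop
 endfacet
 facet normal -0.356 0.914 0.195
  outer loop
   vertex 2.6 4.2 3.4
   vertex 0.4 3.6 2.2
   vertex 0.8 3.2 4.8
  endloop
 endfacet
 facet normal 0.030 0.871 -0.491
  outer loop
   vertex 2.6 4.2 3.4
   vertex 4.0 2.8 1.0
   vertex 0.4 3.6 2.2
  endloop
 endfacet
 facet normal 0.023 -0.609 0.793
  outer loop
   vertex 3.0 1.2 3.2
   vertex 0.8 3.2 4.8
   vertex 1.4 1.4 3.4
  endloop
 endfacet
 facet normal 0.000 -0.949 0.316
  outer loop
   vertex 3.0 1.2 3.2
   vertex 2.4 0.2 0.2
   vertex 4.4 1.0 2.6
  endloop
 endfacet
 facet normal -0.077 -0.941 0.329
  outer loop
   vertex 3.0 1.2 3.2
   vertex 1.4 1.4 3.4
   vertex 2.4 0.2 0.2
  endloop
 endfacet
 facet normal 0.972 0.233 0.019
  outer loop
   vertex 4.2 1.8 3.0
   vertex 4.4 1.0 2.6
   vertex 4.0 2.8 1.0
  endloop
 endfacet
 facet normal 0.832 0.525 0.179
  outer loop
   vertex 4.2 1.8 3.0
   vertex 4.0 2.8 1.0
   vertex 2.6 4.2 3.4
  endloop
 endfacet
 facet normal 0.524 0.212 0.825
  outer loop
   vertex 4.2 1.8 3.0
   vertex 2.6 4.2 3.4
   vertex 0.8 3.2 4.8
  endloop
 endfacet
 facet normal 0.324 -0.357 0.876
  outer loop
   vertex 4.2 1.8 3.0
   vertex 3.0 1.2 3.2
   vertex 4.4 1.0 2.6
  endloop
 endfacet
 facet normal 0.322 -0.350 0.880
  outer loop
   vertex 4.2 1.8 3.0
   vertex 0.8 3.2 4.8
   vertex 3.0 1.2 3.2
  endloop
 endfacet
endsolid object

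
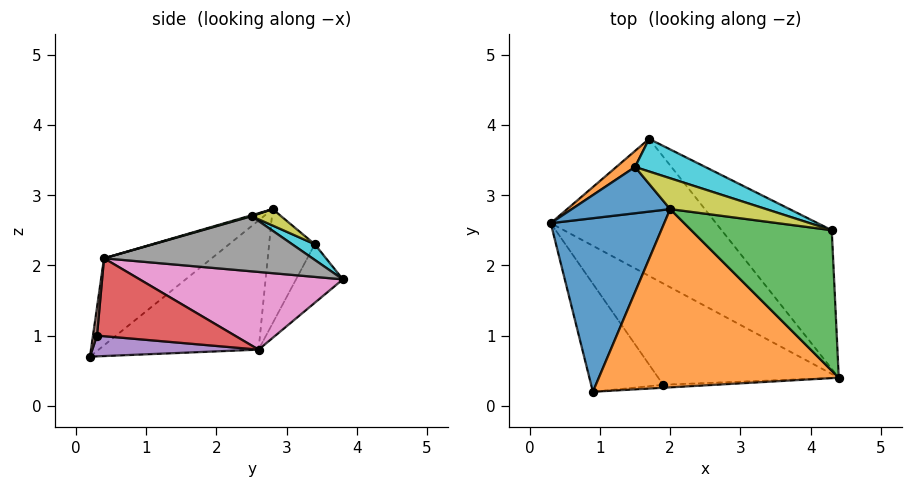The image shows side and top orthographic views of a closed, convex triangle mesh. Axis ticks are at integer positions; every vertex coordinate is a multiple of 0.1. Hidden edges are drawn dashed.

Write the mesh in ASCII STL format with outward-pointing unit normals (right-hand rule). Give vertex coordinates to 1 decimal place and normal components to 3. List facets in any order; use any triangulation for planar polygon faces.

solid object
 facet normal -0.734 -0.210 0.645
  outer loop
   vertex 2.0 2.8 2.8
   vertex 0.3 2.6 0.8
   vertex 0.9 0.2 0.7
  endloop
 endfacet
 facet normal -0.290 -0.524 0.801
  outer loop
   vertex 2.0 2.8 2.8
   vertex 0.9 0.2 0.7
   vertex 4.4 0.4 2.1
  endloop
 endfacet
 facet normal 0.006 -0.274 0.962
  outer loop
   vertex 4.3 2.5 2.7
   vertex 2.0 2.8 2.8
   vertex 4.4 0.4 2.1
  endloop
 endfacet
 facet normal 0.389 0.192 -0.901
  outer loop
   vertex 1.9 0.3 1.0
   vertex 0.3 2.6 0.8
   vertex 4.4 0.4 2.1
  endloop
 endfacet
 facet normal 0.276 0.109 -0.955
  outer loop
   vertex 1.9 0.3 1.0
   vertex 0.9 0.2 0.7
   vertex 0.3 2.6 0.8
  endloop
 endfacet
 facet normal 0.206 -0.900 -0.386
  outer loop
   vertex 1.9 0.3 1.0
   vertex 4.4 0.4 2.1
   vertex 0.9 0.2 0.7
  endloop
 endfacet
 facet normal 0.412 0.250 -0.876
  outer loop
   vertex 1.7 3.8 1.8
   vertex 4.4 0.4 2.1
   vertex 0.3 2.6 0.8
  endloop
 endfacet
 facet normal 0.432 0.267 -0.862
  outer loop
   vertex 1.7 3.8 1.8
   vertex 4.3 2.5 2.7
   vertex 4.4 0.4 2.1
  endloop
 endfacet
 facet normal 0.121 0.693 0.710
  outer loop
   vertex 1.5 3.4 2.3
   vertex 2.0 2.8 2.8
   vertex 4.3 2.5 2.7
  endloop
 endfacet
 facet normal 0.146 0.743 0.653
  outer loop
   vertex 1.5 3.4 2.3
   vertex 4.3 2.5 2.7
   vertex 1.7 3.8 1.8
  endloop
 endfacet
 facet normal -0.755 -0.087 0.650
  outer loop
   vertex 1.5 3.4 2.3
   vertex 0.3 2.6 0.8
   vertex 2.0 2.8 2.8
  endloop
 endfacet
 facet normal -0.723 0.651 0.231
  outer loop
   vertex 1.5 3.4 2.3
   vertex 1.7 3.8 1.8
   vertex 0.3 2.6 0.8
  endloop
 endfacet
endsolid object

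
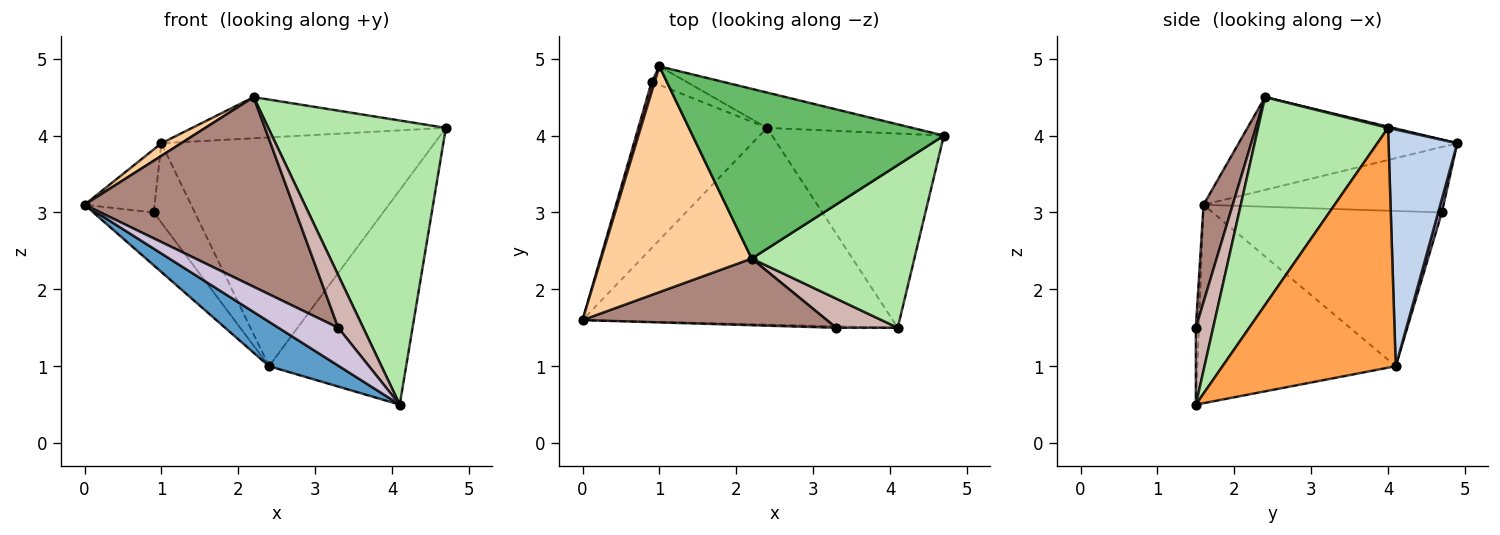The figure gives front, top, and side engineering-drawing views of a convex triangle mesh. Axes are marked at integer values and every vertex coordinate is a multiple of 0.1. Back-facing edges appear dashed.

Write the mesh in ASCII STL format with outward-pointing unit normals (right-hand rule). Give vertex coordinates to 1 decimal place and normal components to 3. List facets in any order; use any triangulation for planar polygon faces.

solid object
 facet normal -0.529 -0.187 -0.828
  outer loop
   vertex 2.4 4.1 1.0
   vertex 4.1 1.5 0.5
   vertex 0.0 1.6 3.1
  endloop
 endfacet
 facet normal 0.241 0.959 -0.148
  outer loop
   vertex 2.4 4.1 1.0
   vertex 1.0 4.9 3.9
   vertex 4.7 4.0 4.1
  endloop
 endfacet
 facet normal 0.684 0.541 -0.490
  outer loop
   vertex 2.4 4.1 1.0
   vertex 4.7 4.0 4.1
   vertex 4.1 1.5 0.5
  endloop
 endfacet
 facet normal -0.524 -0.047 0.850
  outer loop
   vertex 2.2 2.4 4.5
   vertex 1.0 4.9 3.9
   vertex 0.0 1.6 3.1
  endloop
 endfacet
 facet normal 0.005 0.236 0.972
  outer loop
   vertex 2.2 2.4 4.5
   vertex 4.7 4.0 4.1
   vertex 1.0 4.9 3.9
  endloop
 endfacet
 facet normal 0.536 -0.733 0.419
  outer loop
   vertex 2.2 2.4 4.5
   vertex 4.1 1.5 0.5
   vertex 4.7 4.0 4.1
  endloop
 endfacet
 facet normal -0.959 0.280 0.044
  outer loop
   vertex 0.9 4.7 3.0
   vertex 0.0 1.6 3.1
   vertex 1.0 4.9 3.9
  endloop
 endfacet
 facet normal -0.754 0.199 -0.626
  outer loop
   vertex 0.9 4.7 3.0
   vertex 2.4 4.1 1.0
   vertex 0.0 1.6 3.1
  endloop
 endfacet
 facet normal 0.088 0.970 -0.225
  outer loop
   vertex 0.9 4.7 3.0
   vertex 1.0 4.9 3.9
   vertex 2.4 4.1 1.0
  endloop
 endfacet
 facet normal -0.049 -0.998 -0.040
  outer loop
   vertex 3.3 1.5 1.5
   vertex 0.0 1.6 3.1
   vertex 4.1 1.5 0.5
  endloop
 endfacet
 facet normal 0.131 -0.935 0.329
  outer loop
   vertex 3.3 1.5 1.5
   vertex 2.2 2.4 4.5
   vertex 0.0 1.6 3.1
  endloop
 endfacet
 facet normal 0.518 -0.748 0.414
  outer loop
   vertex 3.3 1.5 1.5
   vertex 4.1 1.5 0.5
   vertex 2.2 2.4 4.5
  endloop
 endfacet
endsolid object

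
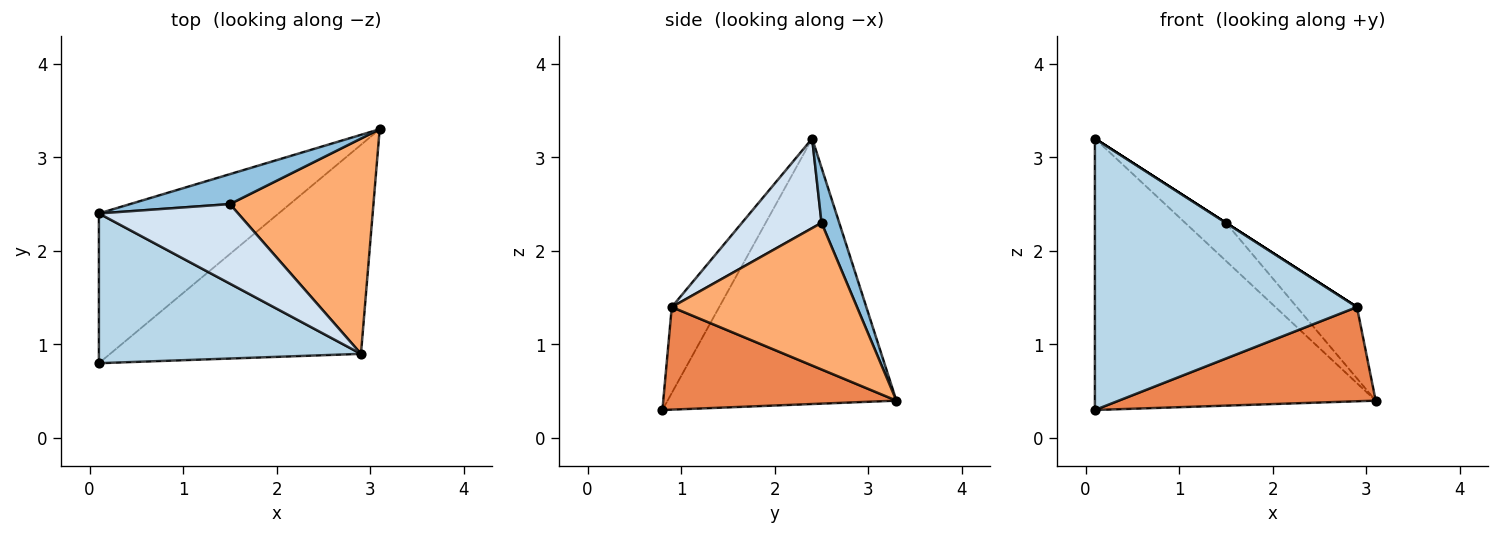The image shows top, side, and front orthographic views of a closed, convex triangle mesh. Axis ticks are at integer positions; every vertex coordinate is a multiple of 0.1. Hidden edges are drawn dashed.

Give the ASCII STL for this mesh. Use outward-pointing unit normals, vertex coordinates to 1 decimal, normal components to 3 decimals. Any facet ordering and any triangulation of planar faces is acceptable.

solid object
 facet normal -0.581 0.713 -0.393
  outer loop
   vertex 0.1 0.8 0.3
   vertex 0.1 2.4 3.2
   vertex 3.1 3.3 0.4
  endloop
 endfacet
 facet normal 0.323 0.744 0.585
  outer loop
   vertex 1.5 2.5 2.3
   vertex 3.1 3.3 0.4
   vertex 0.1 2.4 3.2
  endloop
 endfacet
 facet normal -0.157 -0.865 0.477
  outer loop
   vertex 2.9 0.9 1.4
   vertex 0.1 2.4 3.2
   vertex 0.1 0.8 0.3
  endloop
 endfacet
 facet normal 0.541 0.000 0.841
  outer loop
   vertex 2.9 0.9 1.4
   vertex 1.5 2.5 2.3
   vertex 0.1 2.4 3.2
  endloop
 endfacet
 facet normal 0.349 -0.385 -0.854
  outer loop
   vertex 2.9 0.9 1.4
   vertex 0.1 0.8 0.3
   vertex 3.1 3.3 0.4
  endloop
 endfacet
 facet normal 0.696 0.226 0.681
  outer loop
   vertex 2.9 0.9 1.4
   vertex 3.1 3.3 0.4
   vertex 1.5 2.5 2.3
  endloop
 endfacet
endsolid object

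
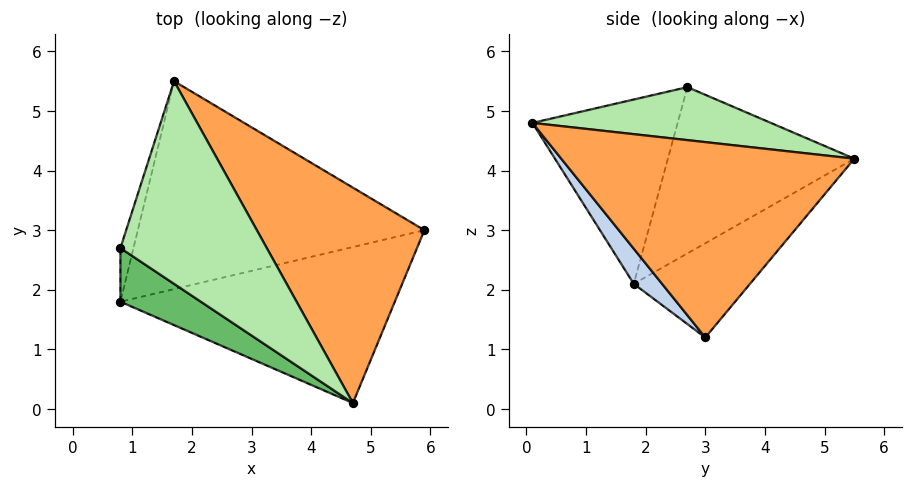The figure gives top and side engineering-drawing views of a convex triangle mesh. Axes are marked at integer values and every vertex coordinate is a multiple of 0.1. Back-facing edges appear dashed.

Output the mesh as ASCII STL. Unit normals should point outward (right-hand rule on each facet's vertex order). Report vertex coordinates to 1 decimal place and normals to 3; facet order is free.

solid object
 facet normal -0.266 0.524 -0.809
  outer loop
   vertex 1.7 5.5 4.2
   vertex 5.9 3.0 1.2
   vertex 0.8 1.8 2.1
  endloop
 endfacet
 facet normal 0.078 -0.789 -0.610
  outer loop
   vertex 4.7 0.1 4.8
   vertex 0.8 1.8 2.1
   vertex 5.9 3.0 1.2
  endloop
 endfacet
 facet normal 0.681 0.443 0.584
  outer loop
   vertex 4.7 0.1 4.8
   vertex 5.9 3.0 1.2
   vertex 1.7 5.5 4.2
  endloop
 endfacet
 facet normal -0.958 0.276 -0.075
  outer loop
   vertex 0.8 2.7 5.4
   vertex 1.7 5.5 4.2
   vertex 0.8 1.8 2.1
  endloop
 endfacet
 facet normal -0.516 -0.826 0.225
  outer loop
   vertex 0.8 2.7 5.4
   vertex 0.8 1.8 2.1
   vertex 4.7 0.1 4.8
  endloop
 endfacet
 facet normal 0.327 0.282 0.902
  outer loop
   vertex 0.8 2.7 5.4
   vertex 4.7 0.1 4.8
   vertex 1.7 5.5 4.2
  endloop
 endfacet
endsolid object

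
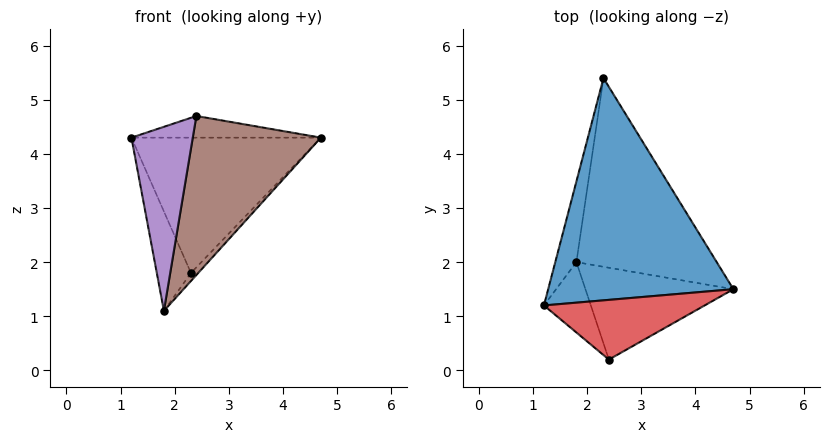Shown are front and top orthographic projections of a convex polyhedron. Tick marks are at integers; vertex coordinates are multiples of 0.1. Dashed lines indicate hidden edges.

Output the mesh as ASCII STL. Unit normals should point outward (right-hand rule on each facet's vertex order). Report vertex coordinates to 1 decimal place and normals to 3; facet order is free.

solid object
 facet normal -0.045 0.520 0.853
  outer loop
   vertex 2.3 5.4 1.8
   vertex 1.2 1.2 4.3
   vertex 4.7 1.5 4.3
  endloop
 endfacet
 facet normal -0.975 0.172 -0.140
  outer loop
   vertex 1.8 2.0 1.1
   vertex 1.2 1.2 4.3
   vertex 2.3 5.4 1.8
  endloop
 endfacet
 facet normal 0.743 0.028 -0.669
  outer loop
   vertex 1.8 2.0 1.1
   vertex 2.3 5.4 1.8
   vertex 4.7 1.5 4.3
  endloop
 endfacet
 facet normal -0.029 0.341 0.940
  outer loop
   vertex 2.4 0.2 4.7
   vertex 4.7 1.5 4.3
   vertex 1.2 1.2 4.3
  endloop
 endfacet
 facet normal -0.550 -0.780 -0.298
  outer loop
   vertex 2.4 0.2 4.7
   vertex 1.2 1.2 4.3
   vertex 1.8 2.0 1.1
  endloop
 endfacet
 facet normal 0.373 -0.803 -0.464
  outer loop
   vertex 2.4 0.2 4.7
   vertex 1.8 2.0 1.1
   vertex 4.7 1.5 4.3
  endloop
 endfacet
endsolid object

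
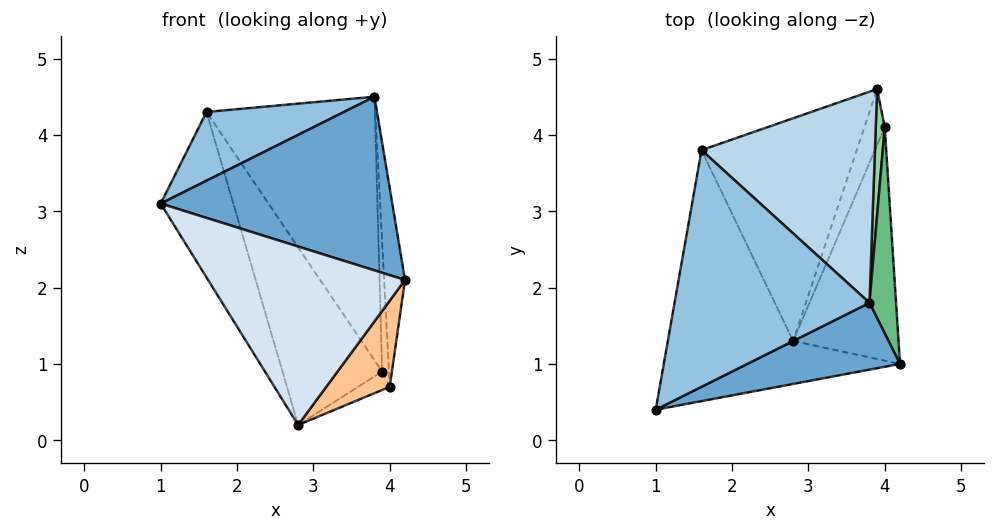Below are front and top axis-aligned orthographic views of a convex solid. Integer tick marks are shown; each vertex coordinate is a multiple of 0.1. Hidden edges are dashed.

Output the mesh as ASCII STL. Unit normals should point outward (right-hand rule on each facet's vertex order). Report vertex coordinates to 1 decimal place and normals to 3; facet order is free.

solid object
 facet normal 0.276 -0.897 0.345
  outer loop
   vertex 3.8 1.8 4.5
   vertex 1.0 0.4 3.1
   vertex 4.2 1.0 2.1
  endloop
 endfacet
 facet normal -0.323 -0.264 0.909
  outer loop
   vertex 1.6 3.8 4.3
   vertex 1.0 0.4 3.1
   vertex 3.8 1.8 4.5
  endloop
 endfacet
 facet normal 0.547 0.654 0.524
  outer loop
   vertex 1.6 3.8 4.3
   vertex 3.8 1.8 4.5
   vertex 3.9 4.6 0.9
  endloop
 endfacet
 facet normal 0.109 -0.967 -0.233
  outer loop
   vertex 2.8 1.3 0.2
   vertex 4.2 1.0 2.1
   vertex 1.0 0.4 3.1
  endloop
 endfacet
 facet normal -0.849 0.303 -0.433
  outer loop
   vertex 2.8 1.3 0.2
   vertex 1.0 0.4 3.1
   vertex 1.6 3.8 4.3
  endloop
 endfacet
 facet normal -0.808 0.367 -0.460
  outer loop
   vertex 2.8 1.3 0.2
   vertex 1.6 3.8 4.3
   vertex 3.9 4.6 0.9
  endloop
 endfacet
 facet normal 0.768 -0.222 -0.601
  outer loop
   vertex 4.0 4.1 0.7
   vertex 4.2 1.0 2.1
   vertex 2.8 1.3 0.2
  endloop
 endfacet
 facet normal -0.317 0.297 -0.901
  outer loop
   vertex 4.0 4.1 0.7
   vertex 2.8 1.3 0.2
   vertex 3.9 4.6 0.9
  endloop
 endfacet
 facet normal 0.985 0.120 0.124
  outer loop
   vertex 4.0 4.1 0.7
   vertex 3.8 1.8 4.5
   vertex 4.2 1.0 2.1
  endloop
 endfacet
 facet normal 0.980 0.141 0.137
  outer loop
   vertex 4.0 4.1 0.7
   vertex 3.9 4.6 0.9
   vertex 3.8 1.8 4.5
  endloop
 endfacet
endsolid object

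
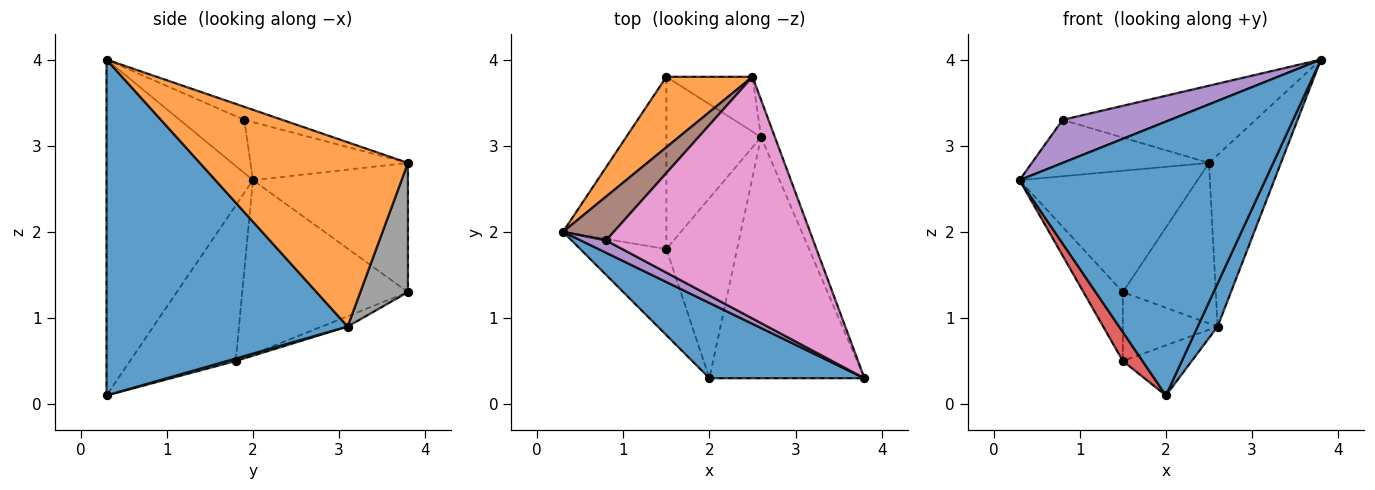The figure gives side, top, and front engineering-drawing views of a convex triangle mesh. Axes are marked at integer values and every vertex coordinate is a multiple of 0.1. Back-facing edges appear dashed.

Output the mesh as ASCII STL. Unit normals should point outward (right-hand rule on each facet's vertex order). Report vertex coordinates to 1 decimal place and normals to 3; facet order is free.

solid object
 facet normal -0.498 -0.836 0.230
  outer loop
   vertex 2.0 0.3 0.1
   vertex 3.8 0.3 4.0
   vertex 0.3 2.0 2.6
  endloop
 endfacet
 facet normal -0.602 0.691 0.401
  outer loop
   vertex 2.5 3.8 2.8
   vertex 1.5 3.8 1.3
   vertex 0.3 2.0 2.6
  endloop
 endfacet
 facet normal -0.842 0.200 -0.500
  outer loop
   vertex 1.5 1.8 0.5
   vertex 0.3 2.0 2.6
   vertex 1.5 3.8 1.3
  endloop
 endfacet
 facet normal -0.864 -0.160 -0.478
  outer loop
   vertex 1.5 1.8 0.5
   vertex 2.0 0.3 0.1
   vertex 0.3 2.0 2.6
  endloop
 endfacet
 facet normal -0.500 -0.833 0.238
  outer loop
   vertex 0.8 1.9 3.3
   vertex 0.3 2.0 2.6
   vertex 3.8 0.3 4.0
  endloop
 endfacet
 facet normal -0.574 0.646 0.503
  outer loop
   vertex 0.8 1.9 3.3
   vertex 2.5 3.8 2.8
   vertex 0.3 2.0 2.6
  endloop
 endfacet
 facet normal -0.060 0.304 0.951
  outer loop
   vertex 0.8 1.9 3.3
   vertex 3.8 0.3 4.0
   vertex 2.5 3.8 2.8
  endloop
 endfacet
 facet normal 0.436 0.852 -0.291
  outer loop
   vertex 2.6 3.1 0.9
   vertex 1.5 3.8 1.3
   vertex 2.5 3.8 2.8
  endloop
 endfacet
 facet normal -0.101 0.370 -0.924
  outer loop
   vertex 2.6 3.1 0.9
   vertex 1.5 1.8 0.5
   vertex 1.5 3.8 1.3
  endloop
 endfacet
 facet normal 0.033 0.268 -0.963
  outer loop
   vertex 2.6 3.1 0.9
   vertex 2.0 0.3 0.1
   vertex 1.5 1.8 0.5
  endloop
 endfacet
 facet normal 0.905 -0.075 -0.418
  outer loop
   vertex 2.6 3.1 0.9
   vertex 3.8 0.3 4.0
   vertex 2.0 0.3 0.1
  endloop
 endfacet
 facet normal 0.943 0.326 -0.070
  outer loop
   vertex 2.6 3.1 0.9
   vertex 2.5 3.8 2.8
   vertex 3.8 0.3 4.0
  endloop
 endfacet
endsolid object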